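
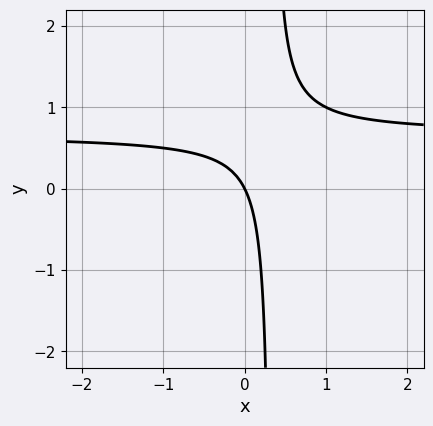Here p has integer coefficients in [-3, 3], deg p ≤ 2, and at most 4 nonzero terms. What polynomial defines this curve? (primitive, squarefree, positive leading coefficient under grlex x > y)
(a) deg p = 2. No degree-1 curve has this shape.
(b) From the visible intercepts: one y-axis crossing is at y = 0; it crosses the x-axis at the gridline x = 0.
(c) The integer polynomial consistent with all of this is the stated p.

3*x*y - 2*x - y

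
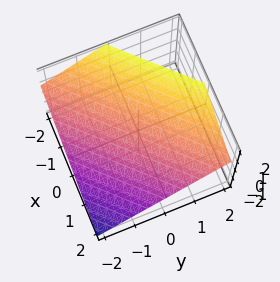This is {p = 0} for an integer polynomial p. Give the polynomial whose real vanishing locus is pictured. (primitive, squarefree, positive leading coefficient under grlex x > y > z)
2*x - 2*y + 3*z - 2

Degree: every cross-section is a straight line — this is a plane, so deg p = 1.
Observable constraints: it meets the x-axis at x = 1 (among the integer gridlines); one y-axis crossing is at y = -1.
Assembling these constraints gives the stated polynomial.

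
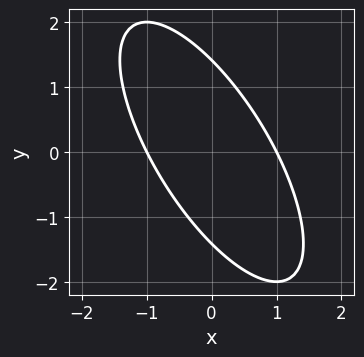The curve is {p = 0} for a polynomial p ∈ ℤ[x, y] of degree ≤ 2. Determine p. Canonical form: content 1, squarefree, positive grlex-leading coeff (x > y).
1. deg p = 2. A generic line meets the curve in up to 2 points.
2. Observable constraints: among the integer gridlines, it crosses the x-axis at x ∈ {-1, 1}.
3. The integer polynomial consistent with all of this is the stated p.

2*x^2 + 2*x*y + y^2 - 2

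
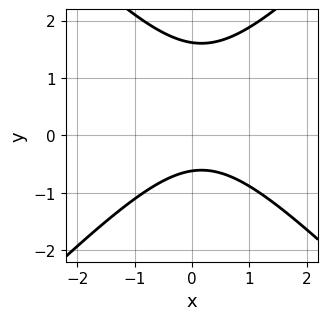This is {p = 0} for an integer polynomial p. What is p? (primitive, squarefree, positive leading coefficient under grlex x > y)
The degree is 2 — no degree-1 curve has this shape.
From the visible intercepts: it misses every integer gridline on the x-axis.
The integer polynomial consistent with all of this is the stated p.

3*x^2 - 3*y^2 - x + 3*y + 3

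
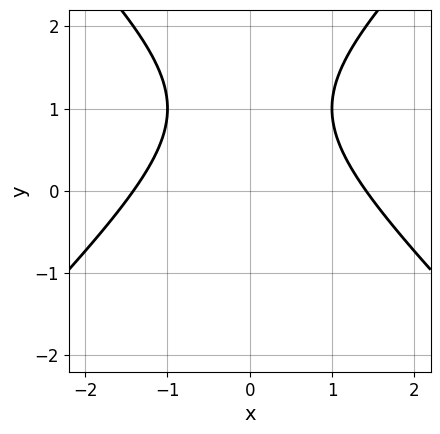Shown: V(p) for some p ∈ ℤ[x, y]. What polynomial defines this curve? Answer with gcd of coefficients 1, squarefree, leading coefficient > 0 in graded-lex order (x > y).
x^2 - y^2 + 2*y - 2

First, degree: no degree-1 curve has this shape, so deg p = 2.
Then, symmetries: mirror symmetry x ↦ −x ⇒ only even powers of x.
Next, checking where it meets the axes: the curve avoids every integer y-axis point in the box.
Finally, these observations pin down the coefficients.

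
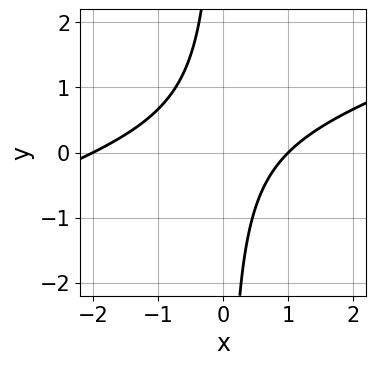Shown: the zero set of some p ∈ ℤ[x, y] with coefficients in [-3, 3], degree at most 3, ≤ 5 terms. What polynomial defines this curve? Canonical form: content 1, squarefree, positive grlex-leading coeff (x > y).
1. Degree: the shape is more complex than any degree-1 curve, so deg p = 2.
2. Observable constraints: it misses every integer gridline on the y-axis; the x-axis gridline crossings are at x ∈ {-2, 1}.
3. These observations pin down the coefficients.

x^2 - 3*x*y + x - 2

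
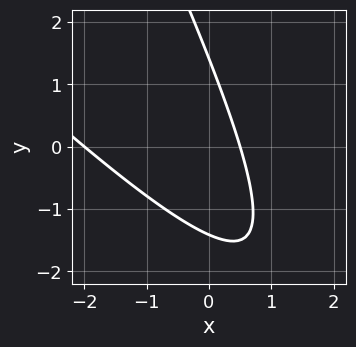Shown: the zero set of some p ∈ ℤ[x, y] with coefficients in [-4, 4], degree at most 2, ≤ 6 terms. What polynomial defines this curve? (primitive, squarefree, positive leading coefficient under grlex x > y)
1. deg p = 2. No degree-1 curve has this shape.
2. From the visible intercepts: it crosses the x-axis at the gridline x = -2.
3. Fitting integer coefficients to these (and the overall shape) gives p.

2*x^2 + 3*x*y + y^2 + 3*x - 2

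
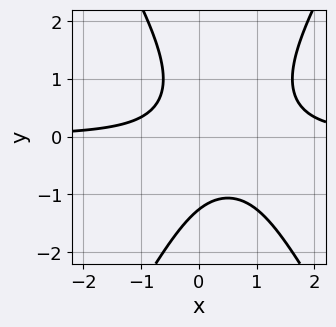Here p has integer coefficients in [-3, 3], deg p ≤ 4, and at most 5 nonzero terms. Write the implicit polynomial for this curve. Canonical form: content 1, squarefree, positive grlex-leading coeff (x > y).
deg p = 3. The shape is more complex than any degree-2 curve.
From the visible intercepts: no x-intercept at any integer in the box.
Putting this together gives p.

3*x^2*y - y^3 - 3*x*y - 2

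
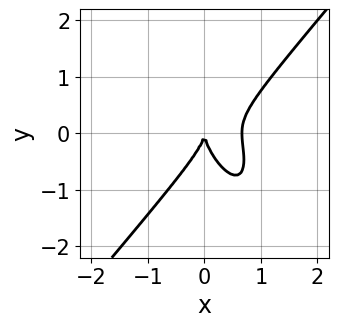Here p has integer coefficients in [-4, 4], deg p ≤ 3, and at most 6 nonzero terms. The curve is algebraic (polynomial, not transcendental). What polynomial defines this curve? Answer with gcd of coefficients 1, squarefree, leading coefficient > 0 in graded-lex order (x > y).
3*x^3 - x*y^2 - y^3 - 2*x^2

Degree: the shape is more complex than any degree-2 curve, so deg p = 3.
Reading off the gridlines: it crosses the y-axis at the gridline y = 0; one x-axis crossing is at x = 0.
Together with the visible shape, these determine p as stated.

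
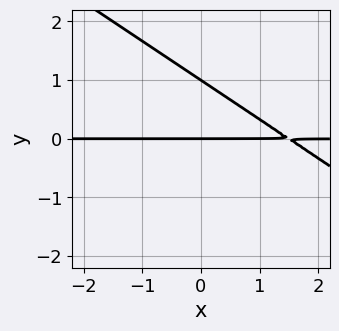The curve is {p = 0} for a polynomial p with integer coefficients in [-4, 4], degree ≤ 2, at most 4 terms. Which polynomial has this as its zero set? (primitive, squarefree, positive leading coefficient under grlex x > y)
2*x*y + 3*y^2 - 3*y

(a) Degree: a generic line meets the curve in up to 2 points, so deg p = 2.
(b) Observable constraints: among the integer gridlines, it crosses the y-axis at y ∈ {0, 1}; every point of the x-axis in the box is on the curve.
(c) These observations pin down the coefficients.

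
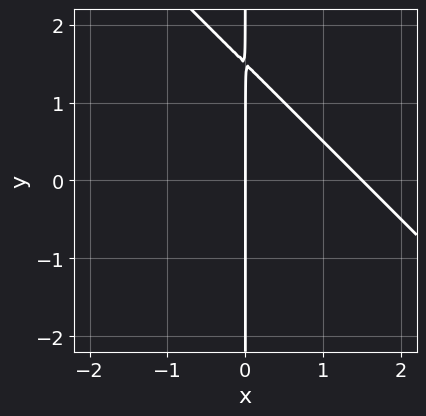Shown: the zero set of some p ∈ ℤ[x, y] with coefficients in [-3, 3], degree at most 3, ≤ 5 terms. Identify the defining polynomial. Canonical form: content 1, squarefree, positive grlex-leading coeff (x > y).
First, the degree is 2 — the shape is more complex than any degree-1 curve.
Next, against the integer gridlines: every point of the y-axis in the box is on the curve; it crosses the x-axis at the gridline x = 0.
Finally, solving for integer coefficients yields p as stated.

2*x^2 + 2*x*y - 3*x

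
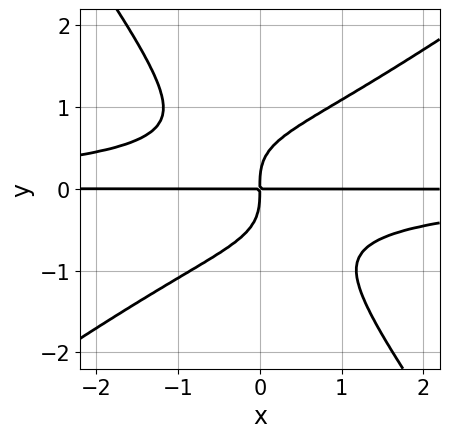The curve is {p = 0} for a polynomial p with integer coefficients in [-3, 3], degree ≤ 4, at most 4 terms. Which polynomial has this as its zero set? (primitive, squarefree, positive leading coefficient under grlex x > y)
3*x^2*y^2 - 2*x*y^3 - 3*y^4 + 3*x*y

The degree is 4 — the shape is more complex than any degree-3 curve.
Observable constraints: the visible x-axis segment lies entirely on the curve.
Fitting integer coefficients to these (and the overall shape) gives p.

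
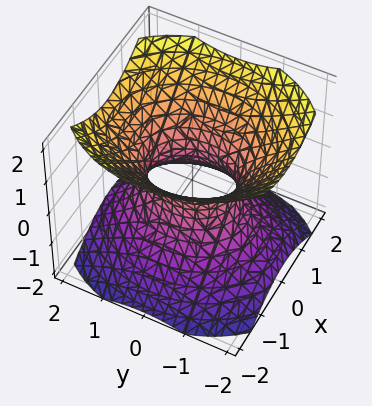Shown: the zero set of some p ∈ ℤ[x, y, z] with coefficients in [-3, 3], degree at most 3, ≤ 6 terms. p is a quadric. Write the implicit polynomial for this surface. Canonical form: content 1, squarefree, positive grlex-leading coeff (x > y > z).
3*x^2 + 2*y^2 - 3*z^2 - 2

1. Degree: one connected sheet with a waist; a quadric, so deg p = 2.
2. Symmetries: it's symmetric under y → −y, forcing even powers of y; mirror symmetry z ↦ −z ⇒ only even powers of z; it's symmetric under x → −x, forcing even powers of x.
3. Against the integer gridlines: no z-intercept at any integer in the box; the y-axis gridline crossings are at y ∈ {-1, 1}.
4. Putting this together gives p.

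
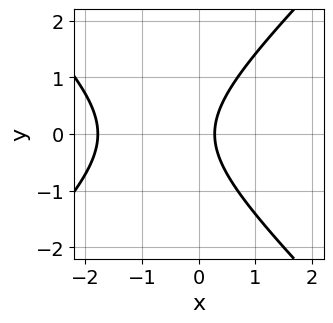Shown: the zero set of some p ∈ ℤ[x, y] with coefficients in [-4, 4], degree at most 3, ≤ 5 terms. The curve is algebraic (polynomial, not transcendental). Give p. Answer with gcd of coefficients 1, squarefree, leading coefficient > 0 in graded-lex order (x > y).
2*x^2 - 2*y^2 + 3*x - 1

deg p = 2.
Symmetries: mirror symmetry y ↦ −y ⇒ only even powers of y.
Observable constraints: the curve avoids every integer y-axis point in the box.
Fitting integer coefficients to these (and the overall shape) gives p.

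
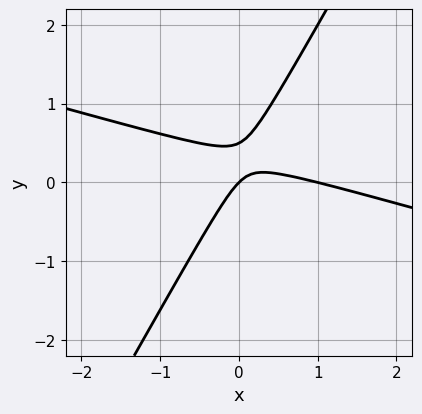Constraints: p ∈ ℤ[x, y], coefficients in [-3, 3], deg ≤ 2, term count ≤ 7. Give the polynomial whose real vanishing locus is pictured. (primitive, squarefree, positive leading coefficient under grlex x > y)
(a) Degree: no degree-1 curve has this shape, so deg p = 2.
(b) Observable constraints: the x-axis gridline crossings are at x ∈ {0, 1}; it meets the y-axis at y = 0 (among the integer gridlines).
(c) Together with the visible shape, these determine p as stated.

x^2 + 3*x*y - 2*y^2 - x + y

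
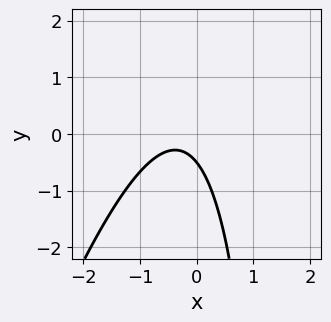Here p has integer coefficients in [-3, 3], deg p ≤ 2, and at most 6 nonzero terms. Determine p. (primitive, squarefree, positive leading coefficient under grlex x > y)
1. Degree: no degree-1 curve has this shape, so deg p = 2.
2. Reading off the gridlines: it misses every integer gridline on the x-axis.
3. Solving for integer coefficients yields p as stated.

3*x^2 - x*y + 2*x + 2*y + 1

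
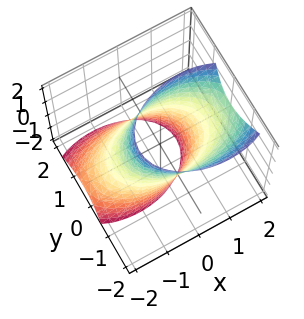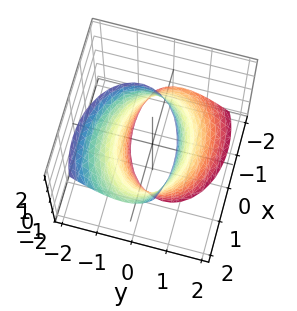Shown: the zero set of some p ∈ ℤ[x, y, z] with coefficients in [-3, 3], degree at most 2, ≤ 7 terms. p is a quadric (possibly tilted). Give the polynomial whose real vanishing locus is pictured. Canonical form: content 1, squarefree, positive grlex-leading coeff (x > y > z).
First, degree: a generic line meets the surface in up to 2 points, so deg p = 2.
Next, checking where it meets the axes: no z-intercept at any integer in the box; among the integer gridlines, it crosses the y-axis at y ∈ {-1, 1}.
Finally, assembling these constraints gives the stated polynomial.

x^2 - x*z + 2*y^2 + y*z - 2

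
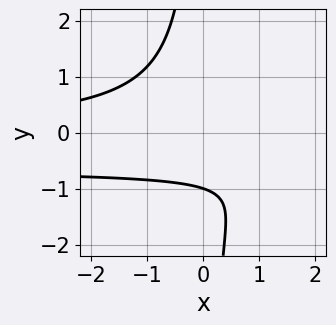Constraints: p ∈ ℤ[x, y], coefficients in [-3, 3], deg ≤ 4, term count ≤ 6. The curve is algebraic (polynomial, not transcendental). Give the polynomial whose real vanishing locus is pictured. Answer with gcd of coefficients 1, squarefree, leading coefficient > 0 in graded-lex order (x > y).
deg p = 3.
Reading off the gridlines: it misses every integer gridline on the x-axis; it crosses the y-axis at the gridline y = -1.
The integer polynomial consistent with all of this is the stated p.

3*x*y^2 + 2*x*y + 3*y + 3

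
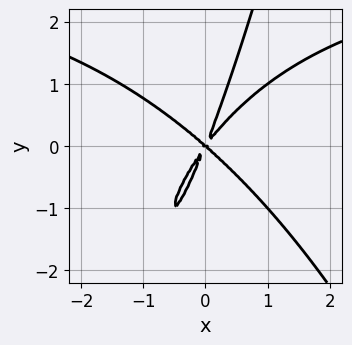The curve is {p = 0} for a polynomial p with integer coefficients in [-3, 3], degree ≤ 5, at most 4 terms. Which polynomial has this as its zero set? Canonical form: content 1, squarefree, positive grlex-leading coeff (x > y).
x^3*y - 3*x^3 + 3*x*y^2 - y^3

(a) Degree: no degree-3 curve has this shape, so deg p = 4.
(b) From the visible intercepts: it meets the y-axis at y = 0 (among the integer gridlines); it meets the x-axis at x = 0 (among the integer gridlines).
(c) These observations pin down the coefficients.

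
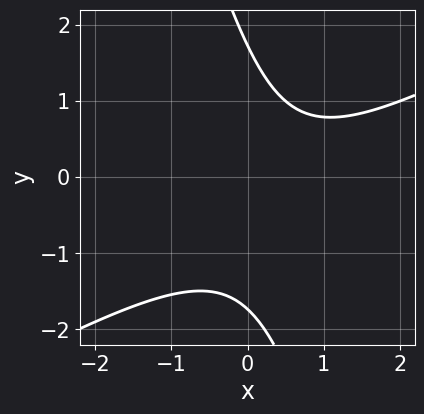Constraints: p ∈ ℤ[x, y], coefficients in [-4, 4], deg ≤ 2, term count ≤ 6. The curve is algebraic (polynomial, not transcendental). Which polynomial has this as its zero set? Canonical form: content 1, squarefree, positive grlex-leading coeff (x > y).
1. Degree: a generic line meets the curve in up to 2 points, so deg p = 2.
2. Reading off the gridlines: it misses every integer gridline on the x-axis.
3. Together with the visible shape, these determine p as stated.

2*x^2 - 3*x*y - y^2 - 2*x + 3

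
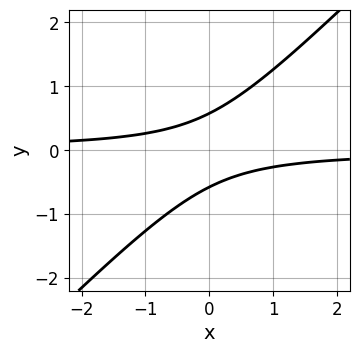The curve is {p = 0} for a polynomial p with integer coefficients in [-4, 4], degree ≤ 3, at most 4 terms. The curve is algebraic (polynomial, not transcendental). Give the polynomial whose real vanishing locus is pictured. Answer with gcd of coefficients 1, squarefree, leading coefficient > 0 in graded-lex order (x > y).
3*x*y - 3*y^2 + 1

deg p = 2. No degree-1 curve has this shape.
From the visible intercepts: it misses every integer gridline on the x-axis.
Solving for integer coefficients yields p as stated.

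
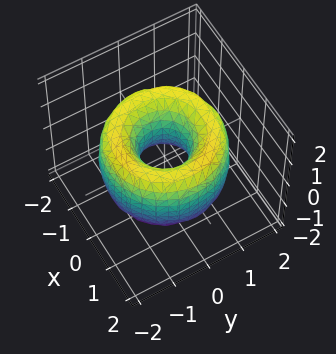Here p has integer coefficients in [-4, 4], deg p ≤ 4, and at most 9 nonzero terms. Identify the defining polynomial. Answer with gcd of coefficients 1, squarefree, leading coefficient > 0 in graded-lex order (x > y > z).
x^4 + 2*x^2*y^2 + y^4 - 3*x^2 - 3*y^2 + z^2 + 1

The degree is 4 — no degree-3 surface has this shape.
Symmetries: the z-axis is an axis of rotation, so x and y enter only as x² + y².
Against the integer gridlines: it misses every integer gridline on the z-axis; a circular section at z = 1 has radius exactly 1.
Putting this together gives p.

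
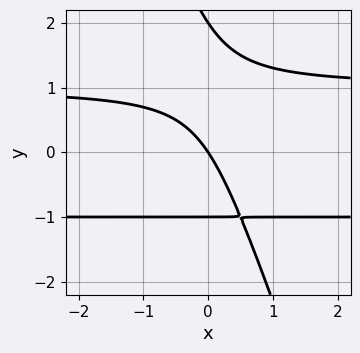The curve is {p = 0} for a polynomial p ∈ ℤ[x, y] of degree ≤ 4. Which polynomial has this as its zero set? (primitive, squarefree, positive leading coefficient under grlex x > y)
First, degree: the shape is more complex than any degree-2 curve, so deg p = 3.
Next, observable constraints: it crosses the x-axis at the gridline x = 0; among the integer gridlines, it crosses the y-axis at y ∈ {-1, 0, 2}.
Finally, these observations pin down the coefficients.

3*x*y^2 + y^3 - y^2 - 3*x - 2*y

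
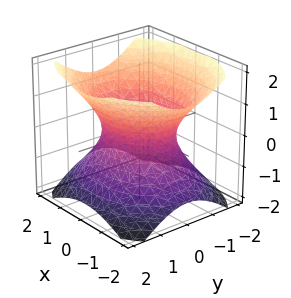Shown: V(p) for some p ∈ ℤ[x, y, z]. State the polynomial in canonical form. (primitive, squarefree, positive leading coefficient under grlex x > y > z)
(a) Degree: one connected sheet with a waist; a quadric, so deg p = 2.
(b) Symmetries: mirror symmetry y ↦ −y ⇒ only even powers of y; the z ↦ −z reflection is a symmetry, so z appears only in even powers; mirror symmetry x ↦ −x ⇒ only even powers of x.
(c) From the axis intercepts and sections: it misses every integer gridline on the z-axis; among the integer gridlines, it crosses the y-axis at y ∈ {-1, 1}.
(d) Assembling these constraints gives the stated polynomial.

2*x^2 + 3*y^2 - 3*z^2 - 3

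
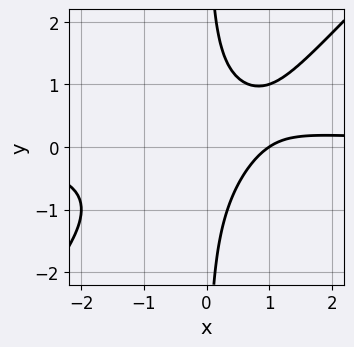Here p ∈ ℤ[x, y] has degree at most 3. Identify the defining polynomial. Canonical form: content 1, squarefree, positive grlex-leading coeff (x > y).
The degree is 3 — the shape is more complex than any degree-2 curve.
Observable constraints: it misses every integer gridline on the y-axis; it meets the x-axis at x = 1 (among the integer gridlines).
Fitting integer coefficients to these (and the overall shape) gives p.

3*x^2*y - 3*x*y^2 - 2*x + 2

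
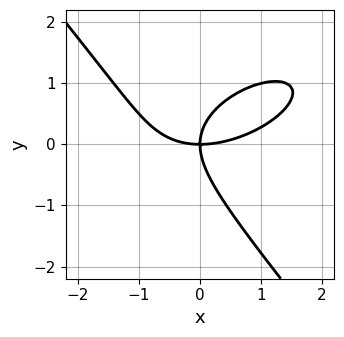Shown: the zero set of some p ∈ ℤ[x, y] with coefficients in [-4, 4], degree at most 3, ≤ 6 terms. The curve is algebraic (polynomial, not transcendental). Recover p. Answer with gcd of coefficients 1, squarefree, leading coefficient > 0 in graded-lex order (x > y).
x^3 - x^2*y + x*y^2 + 2*y^3 - 3*x*y

The degree is 3 — the shape is more complex than any degree-2 curve.
Observable constraints: it meets the y-axis at y = 0 (among the integer gridlines); one x-axis crossing is at x = 0.
Solving for integer coefficients yields p as stated.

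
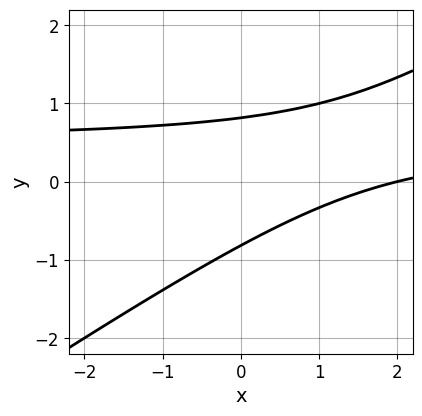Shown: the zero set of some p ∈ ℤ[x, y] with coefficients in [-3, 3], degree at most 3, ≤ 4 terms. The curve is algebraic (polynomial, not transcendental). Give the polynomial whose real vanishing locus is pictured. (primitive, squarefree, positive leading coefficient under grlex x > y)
First, deg p = 2. A generic line meets the curve in up to 2 points.
Next, against the integer gridlines: it crosses the x-axis at the gridline x = 2.
Finally, the integer polynomial consistent with all of this is the stated p.

2*x*y - 3*y^2 - x + 2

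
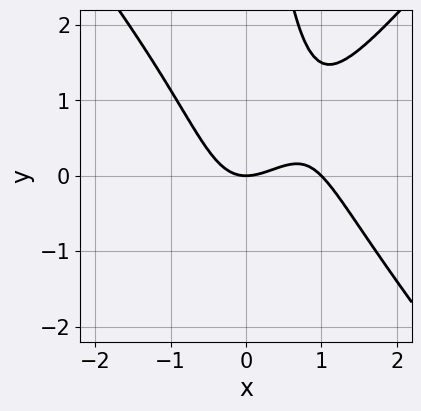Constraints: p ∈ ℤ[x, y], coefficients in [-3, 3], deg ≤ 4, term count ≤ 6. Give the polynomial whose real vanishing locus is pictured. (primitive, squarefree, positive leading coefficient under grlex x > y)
1. deg p = 3.
2. From the visible intercepts: the x-axis gridline crossings are at x ∈ {0, 1}; it meets the y-axis at y = 0 (among the integer gridlines).
3. Matching integer coefficients to the picture gives p.

3*x^3 - 2*x*y^2 - 3*x^2 + 3*y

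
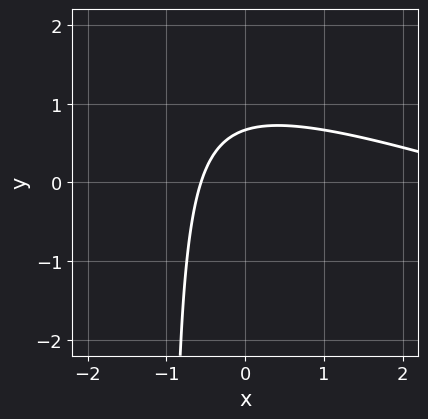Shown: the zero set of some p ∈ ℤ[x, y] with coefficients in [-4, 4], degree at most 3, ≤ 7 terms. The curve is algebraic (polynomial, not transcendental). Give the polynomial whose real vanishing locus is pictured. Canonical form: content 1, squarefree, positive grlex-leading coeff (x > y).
x^2 + 3*x*y - 3*x + 3*y - 2

(a) deg p = 2. A generic line meets the curve in up to 2 points.
(b) Matching integer coefficients to the picture gives p.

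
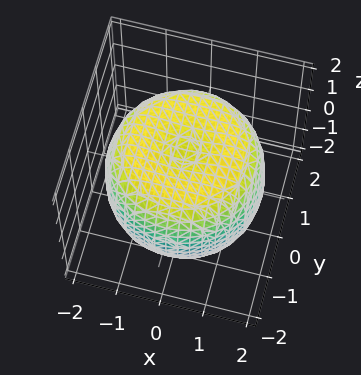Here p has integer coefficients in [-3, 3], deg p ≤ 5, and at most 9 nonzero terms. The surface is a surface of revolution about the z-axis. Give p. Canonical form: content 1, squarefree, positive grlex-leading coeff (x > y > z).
x^4 + 2*x^2*y^2 + y^4 - 2*x^2 - 2*y^2 + 2*z^2 - 3

First, deg p = 4. A generic line meets the surface in up to 4 points.
Next, symmetries: rotational symmetry about the z-axis ⇒ p depends on x, y only through x² + y².
Next, against the integer gridlines: a circular section at z = -1 has radius between 1 and 2.
Finally, fitting integer coefficients to these (and the overall shape) gives p.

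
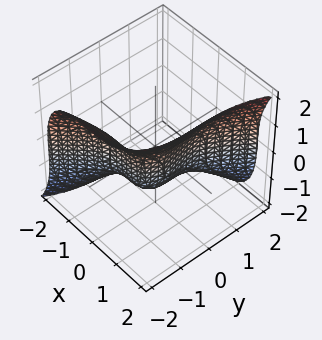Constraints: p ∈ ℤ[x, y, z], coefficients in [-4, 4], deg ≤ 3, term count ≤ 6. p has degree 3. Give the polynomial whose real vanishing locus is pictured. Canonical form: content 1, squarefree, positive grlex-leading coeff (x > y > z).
2*x^3 - y^3 - z^3 - 1

(a) The degree is 3 — the shape is more complex than any degree-2 surface.
(b) From the visible intercepts: it meets the y-axis at y = -1 (among the integer gridlines); one z-axis crossing is at z = -1.
(c) Putting this together gives p.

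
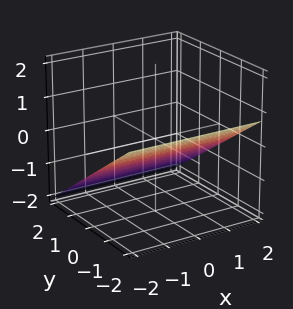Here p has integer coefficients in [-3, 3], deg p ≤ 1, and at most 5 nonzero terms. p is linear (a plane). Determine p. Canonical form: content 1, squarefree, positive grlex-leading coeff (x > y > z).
2*y + 3*z + 2

deg p = 1. Every cross-section is a straight line — this is a plane.
Reading off the gridlines: it misses every integer gridline on the x-axis; one y-axis crossing is at y = -1.
Putting this together gives p.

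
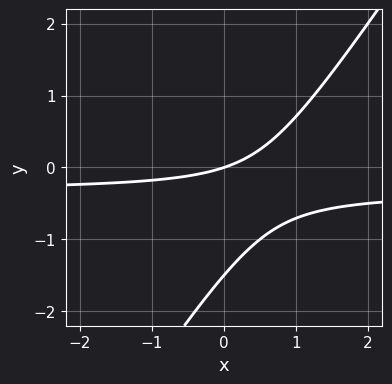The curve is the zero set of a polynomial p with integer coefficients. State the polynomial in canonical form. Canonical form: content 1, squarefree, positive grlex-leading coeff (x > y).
First, degree: the shape is more complex than any degree-1 curve, so deg p = 2.
Then, observable constraints: one x-axis crossing is at x = 0; it meets the y-axis at y = 0 (among the integer gridlines).
Finally, assembling these constraints gives the stated polynomial.

3*x*y - 2*y^2 + x - 3*y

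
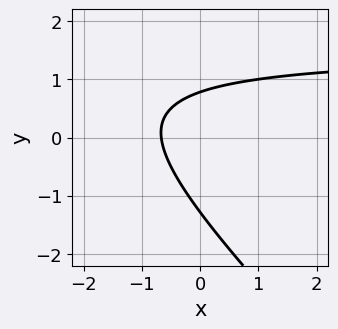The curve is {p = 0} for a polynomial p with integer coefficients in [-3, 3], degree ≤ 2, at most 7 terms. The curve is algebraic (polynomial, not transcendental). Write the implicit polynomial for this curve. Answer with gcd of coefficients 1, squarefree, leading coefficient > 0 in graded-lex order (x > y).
1. deg p = 2. No degree-1 curve has this shape.
2. Matching integer coefficients to the picture gives p.

2*x*y + 2*y^2 - 3*x + y - 2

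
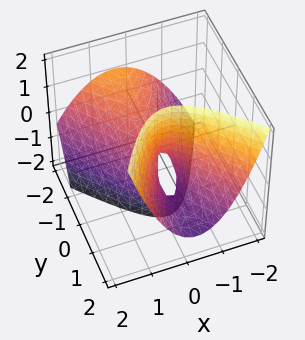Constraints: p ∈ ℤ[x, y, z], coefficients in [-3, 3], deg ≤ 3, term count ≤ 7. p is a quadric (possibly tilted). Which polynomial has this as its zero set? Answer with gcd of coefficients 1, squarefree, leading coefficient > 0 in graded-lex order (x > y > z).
3*x^2 + x*y - y^2 - 2*y*z + z

(a) Degree: no degree-1 surface has this shape, so deg p = 2.
(b) Reading off the gridlines: it meets the z-axis at z = 0 (among the integer gridlines); it crosses the x-axis at the gridline x = 0; one y-axis crossing is at y = 0.
(c) Putting this together gives p.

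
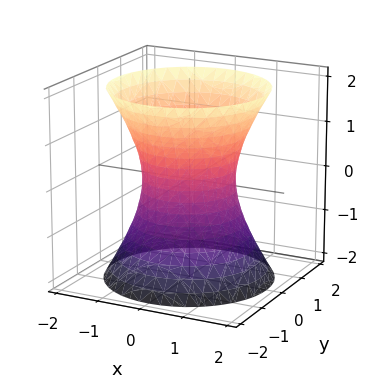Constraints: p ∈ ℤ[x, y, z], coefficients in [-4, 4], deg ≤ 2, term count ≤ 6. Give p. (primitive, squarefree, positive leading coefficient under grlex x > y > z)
2*x^2 + 2*y^2 - z^2 - 2

deg p = 2. One connected sheet with a waist; a quadric.
Symmetry: the z-axis is an axis of rotation, so x and y enter only as x² + y²; mirror symmetry z ↦ −z ⇒ only even powers of z.
Checking where it meets the axes: the y-axis gridline crossings are at y ∈ {-1, 1}; among the integer gridlines, it crosses the x-axis at x ∈ {-1, 1}; a circular section at z = 0 has radius exactly 1.
Fitting integer coefficients to these (and the overall shape) gives p.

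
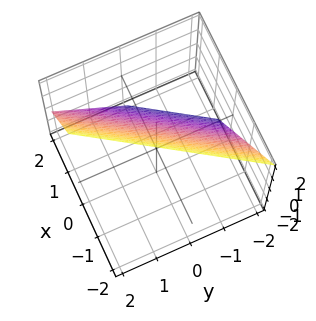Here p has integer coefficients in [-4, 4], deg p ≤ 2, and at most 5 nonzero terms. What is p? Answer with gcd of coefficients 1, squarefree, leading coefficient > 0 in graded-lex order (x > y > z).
3*x - 2*y + 2*z - 2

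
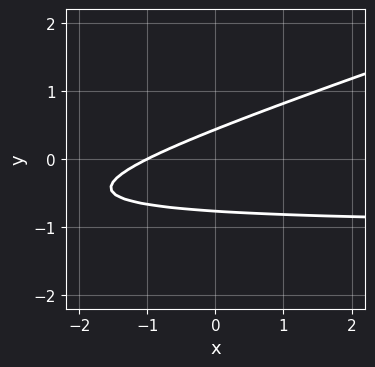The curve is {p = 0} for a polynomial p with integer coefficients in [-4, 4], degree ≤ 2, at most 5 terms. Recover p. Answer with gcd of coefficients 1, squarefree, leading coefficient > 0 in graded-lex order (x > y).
1. The degree is 2 — a generic line meets the curve in up to 2 points.
2. From the visible intercepts: one x-axis crossing is at x = -1.
3. Assembling these constraints gives the stated polynomial.

x*y - 3*y^2 + x - y + 1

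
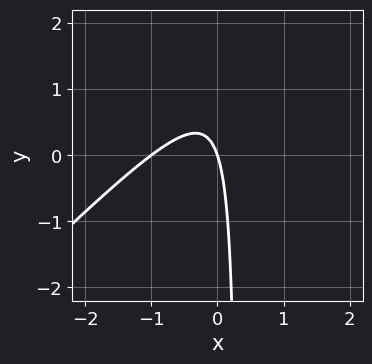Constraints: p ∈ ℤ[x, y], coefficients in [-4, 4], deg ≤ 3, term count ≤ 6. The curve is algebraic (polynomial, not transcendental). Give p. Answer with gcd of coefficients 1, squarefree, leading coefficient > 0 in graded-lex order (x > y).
3*x^2 - 3*x*y + 3*x + y

The degree is 2 — the shape is more complex than any degree-1 curve.
Against the integer gridlines: it crosses the y-axis at the gridline y = 0; the x-axis gridline crossings are at x ∈ {-1, 0}.
The integer polynomial consistent with all of this is the stated p.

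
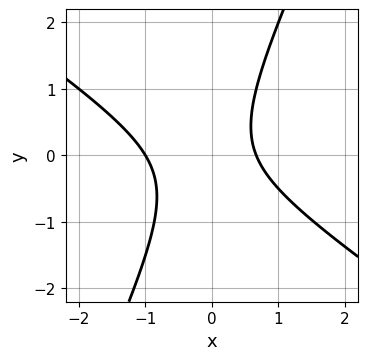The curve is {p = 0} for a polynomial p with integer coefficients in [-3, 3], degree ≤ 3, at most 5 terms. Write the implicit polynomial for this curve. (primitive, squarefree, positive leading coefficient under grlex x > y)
(a) deg p = 2. The shape is more complex than any degree-1 curve.
(b) Against the integer gridlines: one x-axis crossing is at x = -1; no y-intercept at any integer in the box.
(c) Together with the visible shape, these determine p as stated.

3*x^2 + 3*x*y - 2*y^2 + x - 2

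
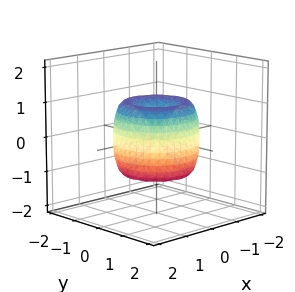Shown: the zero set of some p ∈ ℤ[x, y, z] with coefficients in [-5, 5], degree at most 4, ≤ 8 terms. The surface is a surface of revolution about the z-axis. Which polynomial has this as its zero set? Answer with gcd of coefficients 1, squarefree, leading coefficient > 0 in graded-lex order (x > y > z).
2*x^4 + 4*x^2*y^2 + 2*y^4 - 3*x^2 - 3*y^2 + z^2

1. Degree: the shape is more complex than any degree-3 surface, so deg p = 4.
2. Symmetries: rotational symmetry about the z-axis ⇒ p depends on x, y only through x² + y².
3. Observable constraints: it meets the z-axis at z = 0 (among the integer gridlines); it crosses the x-axis at the gridline x = 0; it crosses the y-axis at the gridline y = 0.
4. Matching integer coefficients to the picture gives p.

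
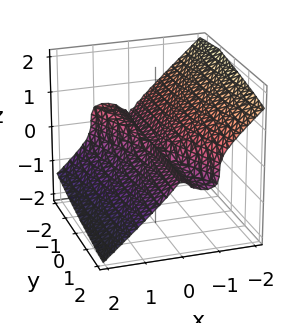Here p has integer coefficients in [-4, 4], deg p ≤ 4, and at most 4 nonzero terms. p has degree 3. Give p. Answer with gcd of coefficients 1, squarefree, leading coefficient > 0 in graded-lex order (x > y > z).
2*x^3 + x^2*y + 3*z^3

1. The degree is 3 — no degree-2 surface has this shape.
2. Reading off the gridlines: it meets the z-axis at z = 0 (among the integer gridlines); the visible y-axis segment lies entirely on the surface.
3. These observations pin down the coefficients.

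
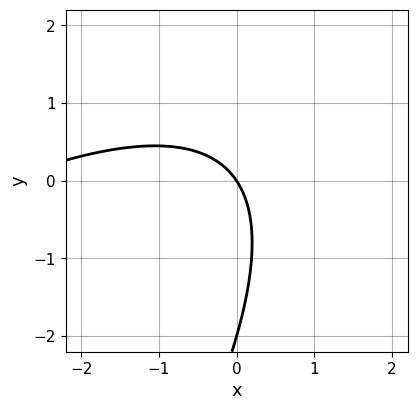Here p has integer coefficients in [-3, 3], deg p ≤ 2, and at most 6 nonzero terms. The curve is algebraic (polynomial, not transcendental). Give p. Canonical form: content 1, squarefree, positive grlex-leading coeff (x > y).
First, degree: no degree-1 curve has this shape, so deg p = 2.
Next, checking where it meets the axes: the y-axis gridline crossings are at y ∈ {-2, 0}; one x-axis crossing is at x = 0.
Finally, assembling these constraints gives the stated polynomial.

x^2 - 2*x*y + y^2 + 3*x + 2*y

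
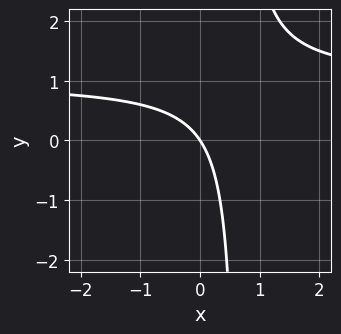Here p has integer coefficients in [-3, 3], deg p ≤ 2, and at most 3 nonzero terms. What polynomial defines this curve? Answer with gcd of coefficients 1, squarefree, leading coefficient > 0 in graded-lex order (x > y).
3*x*y - 3*x - 2*y

deg p = 2.
Checking where it meets the axes: it crosses the x-axis at the gridline x = 0; one y-axis crossing is at y = 0.
The integer polynomial consistent with all of this is the stated p.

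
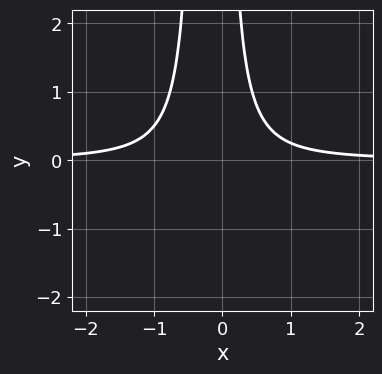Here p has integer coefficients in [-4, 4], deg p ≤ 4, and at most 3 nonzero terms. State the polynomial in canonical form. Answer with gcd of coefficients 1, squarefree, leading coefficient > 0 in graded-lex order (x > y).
3*x^2*y + x*y - 1

First, deg p = 3.
Next, observable constraints: the curve avoids every integer y-axis point in the box; it misses every integer gridline on the x-axis.
Finally, the integer polynomial consistent with all of this is the stated p.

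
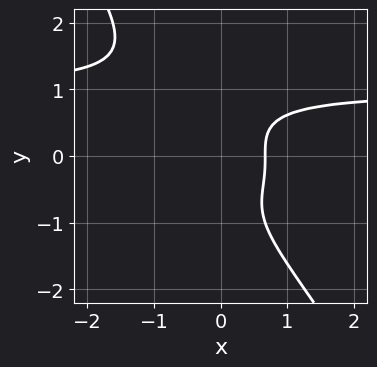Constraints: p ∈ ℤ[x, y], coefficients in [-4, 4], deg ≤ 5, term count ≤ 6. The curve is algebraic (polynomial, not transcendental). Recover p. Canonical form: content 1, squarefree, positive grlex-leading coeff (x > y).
3*x*y^3 + 2*y^4 - 3*x + 2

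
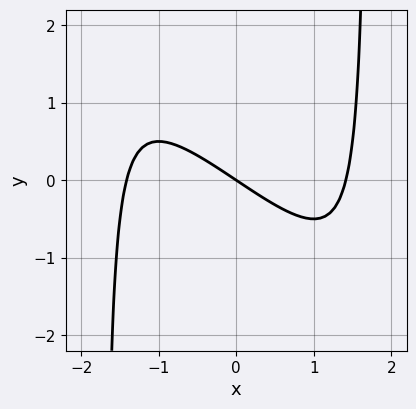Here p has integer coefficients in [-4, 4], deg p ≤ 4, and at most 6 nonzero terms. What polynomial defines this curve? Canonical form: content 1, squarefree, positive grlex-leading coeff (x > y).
x^3 + x^2*y - 2*x - 3*y

Degree: no degree-2 curve has this shape, so deg p = 3.
Observable constraints: it crosses the y-axis at the gridline y = 0; one x-axis crossing is at x = 0.
Solving for integer coefficients yields p as stated.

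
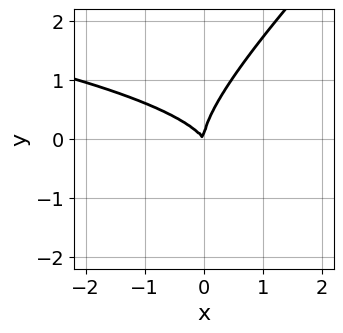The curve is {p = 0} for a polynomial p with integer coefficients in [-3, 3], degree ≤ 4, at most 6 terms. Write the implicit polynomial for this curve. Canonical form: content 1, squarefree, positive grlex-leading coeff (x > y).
3*x*y^2 - 3*y^3 + 3*x^2 + 2*x*y

(a) The degree is 3 — the shape is more complex than any degree-2 curve.
(b) Observable constraints: it crosses the y-axis at the gridline y = 0; one x-axis crossing is at x = 0.
(c) The integer polynomial consistent with all of this is the stated p.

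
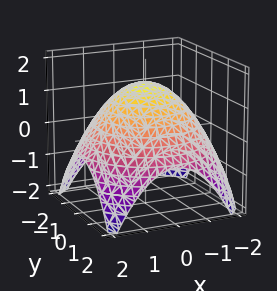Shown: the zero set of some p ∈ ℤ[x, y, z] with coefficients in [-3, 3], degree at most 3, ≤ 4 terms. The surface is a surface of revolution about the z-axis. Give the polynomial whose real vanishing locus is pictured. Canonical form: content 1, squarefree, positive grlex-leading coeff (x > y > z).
x^2 + y^2 + 2*z - 3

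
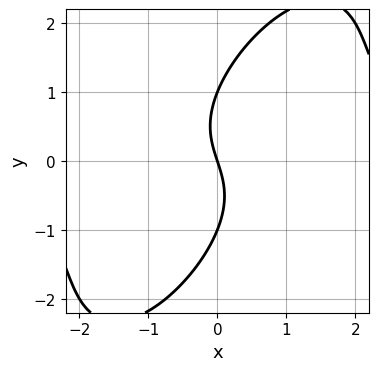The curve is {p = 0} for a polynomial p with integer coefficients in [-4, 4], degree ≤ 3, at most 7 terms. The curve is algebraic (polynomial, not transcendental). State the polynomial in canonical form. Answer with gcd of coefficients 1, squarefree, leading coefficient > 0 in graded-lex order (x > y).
deg p = 3. The shape is more complex than any degree-2 curve.
Checking where it meets the axes: it crosses the x-axis at the gridline x = 0; the y-axis gridline crossings are at y ∈ {-1, 0, 1}.
Matching integer coefficients to the picture gives p.

2*x^2*y - 2*x*y^2 + y^3 - 3*x - y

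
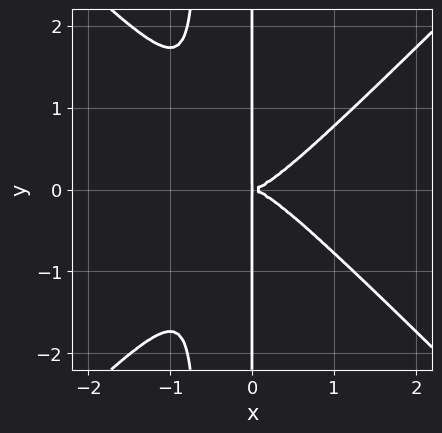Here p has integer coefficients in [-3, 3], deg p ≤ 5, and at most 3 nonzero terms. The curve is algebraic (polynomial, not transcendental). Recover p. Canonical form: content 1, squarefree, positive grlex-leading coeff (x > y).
3*x^4 - 3*x^2*y^2 - 2*x*y^2

(a) Degree: no degree-3 curve has this shape, so deg p = 4.
(b) Symmetries: it's symmetric under y → −y, forcing even powers of y.
(c) Observable constraints: the visible y-axis segment lies entirely on the curve.
(d) Solving for integer coefficients yields p as stated.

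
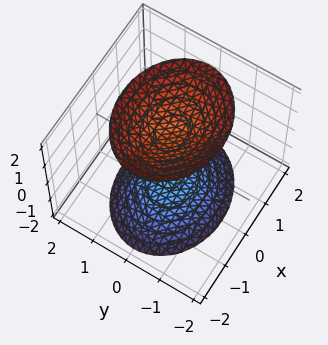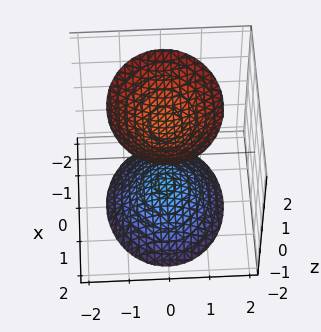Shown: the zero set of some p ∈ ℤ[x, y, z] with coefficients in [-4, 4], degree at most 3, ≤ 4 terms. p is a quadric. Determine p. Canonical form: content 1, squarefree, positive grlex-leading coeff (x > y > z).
I count 2 distinct pieces.
deg p = 2.
Symmetries: it's symmetric under x → −x, forcing even powers of x; the z ↦ −z reflection is a symmetry, so z appears only in even powers; it's symmetric under y → −y, forcing even powers of y.
Observable constraints: the surface avoids every integer x-axis point in the box; no y-intercept at any integer in the box.
These observations pin down the coefficients.

2*x^2 + 3*y^2 - 2*z^2 + 3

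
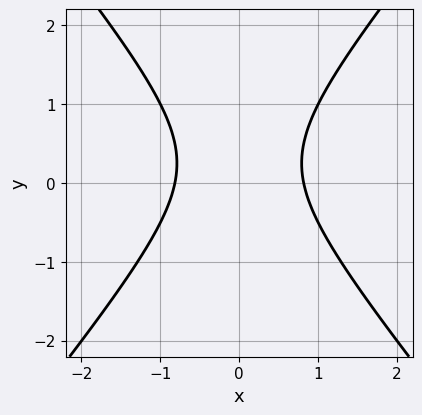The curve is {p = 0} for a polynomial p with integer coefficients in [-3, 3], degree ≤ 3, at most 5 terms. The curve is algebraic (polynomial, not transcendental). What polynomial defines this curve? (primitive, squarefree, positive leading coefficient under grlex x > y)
Degree: a generic line meets the curve in up to 2 points, so deg p = 2.
Symmetries: mirror symmetry x ↦ −x ⇒ only even powers of x.
Observable constraints: the curve avoids every integer y-axis point in the box.
Solving for integer coefficients yields p as stated.

3*x^2 - 2*y^2 + y - 2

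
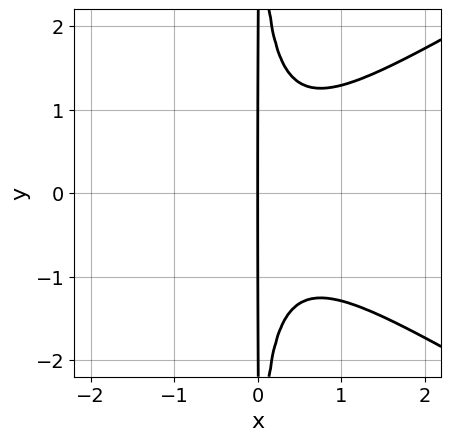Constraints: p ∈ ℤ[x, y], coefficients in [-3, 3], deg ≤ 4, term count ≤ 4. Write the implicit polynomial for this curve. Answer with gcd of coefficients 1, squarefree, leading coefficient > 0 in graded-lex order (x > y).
Degree: no degree-3 curve has this shape, so deg p = 4.
Symmetries: mirror symmetry y ↦ −y ⇒ only even powers of y.
From the visible intercepts: it meets the x-axis at x = 0 (among the integer gridlines); the visible y-axis segment lies entirely on the curve.
Together with the visible shape, these determine p as stated.

x^4 - 3*x^2*y^2 + 2*x^3 + 2*x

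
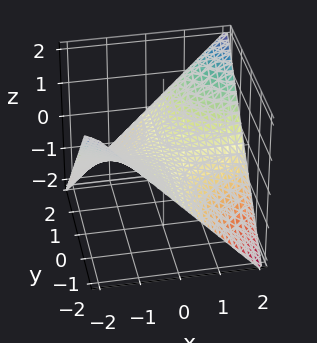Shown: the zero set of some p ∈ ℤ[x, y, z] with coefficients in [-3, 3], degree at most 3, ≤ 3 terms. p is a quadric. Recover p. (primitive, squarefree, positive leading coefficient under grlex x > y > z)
x*y - 2*z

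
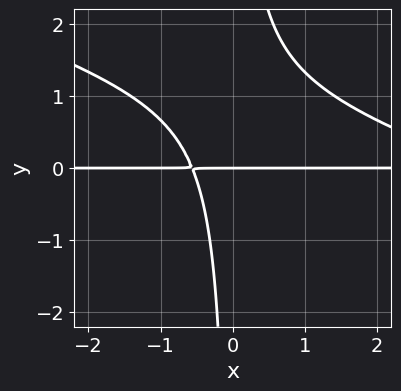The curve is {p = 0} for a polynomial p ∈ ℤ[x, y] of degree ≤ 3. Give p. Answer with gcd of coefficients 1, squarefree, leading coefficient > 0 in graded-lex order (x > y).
x^2*y + 3*x*y^2 - 3*x*y - 2*y

(a) The degree is 3 — a generic line meets the curve in up to 3 points.
(b) From the visible intercepts: it meets the y-axis at y = 0 (among the integer gridlines); the visible x-axis segment lies entirely on the curve.
(c) Matching integer coefficients to the picture gives p.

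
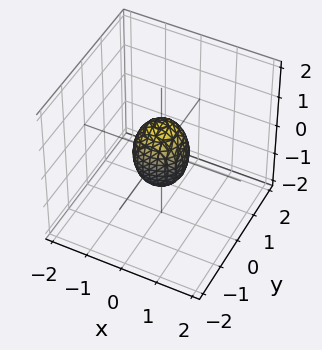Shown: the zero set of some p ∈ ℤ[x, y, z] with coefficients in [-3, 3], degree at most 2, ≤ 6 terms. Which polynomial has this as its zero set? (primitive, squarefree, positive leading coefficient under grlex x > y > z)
2*x^2 + 2*y^2 + z^2 - 1

1. Degree: the shape is more complex than any degree-1 surface, so deg p = 2.
2. By symmetry, every cross-section ⟂ z is a circle, so x, y appear only via x² + y².
3. Checking where it meets the axes: a circular section at z = 0 has radius between 0 and 1; the z-axis gridline crossings are at z ∈ {-1, 1}.
4. Together with the visible shape, these determine p as stated.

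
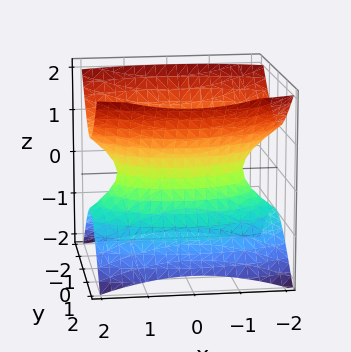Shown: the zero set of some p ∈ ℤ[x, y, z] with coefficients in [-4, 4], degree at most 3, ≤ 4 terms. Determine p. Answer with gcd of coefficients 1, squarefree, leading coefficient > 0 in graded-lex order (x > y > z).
(a) deg p = 2. One connected sheet with a waist; a quadric.
(b) Symmetries: it's symmetric under x → −x, forcing even powers of x; the y ↦ −y reflection is a symmetry, so y appears only in even powers; the z ↦ −z reflection is a symmetry, so z appears only in even powers.
(c) From the axis intercepts and sections: no z-intercept at any integer in the box.
(d) Fitting integer coefficients to these (and the overall shape) gives p.

x^2 + 3*y^2 - 3*z^2 - 2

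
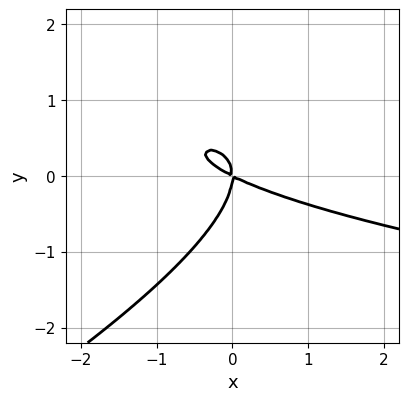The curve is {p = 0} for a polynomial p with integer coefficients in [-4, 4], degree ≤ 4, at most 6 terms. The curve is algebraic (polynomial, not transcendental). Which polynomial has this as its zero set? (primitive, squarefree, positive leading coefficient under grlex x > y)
(a) The degree is 3 — a generic line meets the curve in up to 3 points.
(b) Checking where it meets the axes: it meets the y-axis at y = 0 (among the integer gridlines); one x-axis crossing is at x = 0.
(c) These observations pin down the coefficients.

x*y^2 - 2*y^3 - x^2 - 2*x*y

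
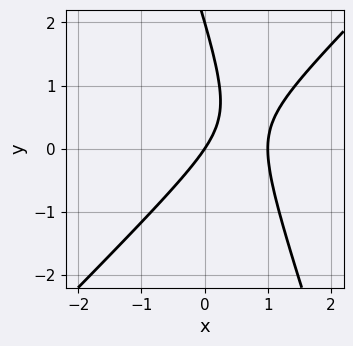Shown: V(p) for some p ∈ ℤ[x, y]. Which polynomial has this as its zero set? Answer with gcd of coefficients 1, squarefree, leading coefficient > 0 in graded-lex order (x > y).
3*x^2 - 2*x*y - y^2 - 3*x + 2*y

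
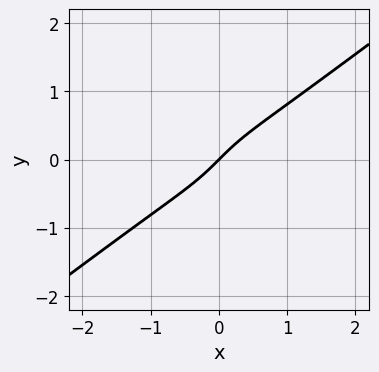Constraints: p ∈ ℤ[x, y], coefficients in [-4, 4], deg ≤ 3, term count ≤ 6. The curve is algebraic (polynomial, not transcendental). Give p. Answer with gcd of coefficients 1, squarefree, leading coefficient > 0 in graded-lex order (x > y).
x^3 - x*y^2 - y^3 + x - y

First, deg p = 3.
Then, against the integer gridlines: it crosses the y-axis at the gridline y = 0; it crosses the x-axis at the gridline x = 0.
Finally, together with the visible shape, these determine p as stated.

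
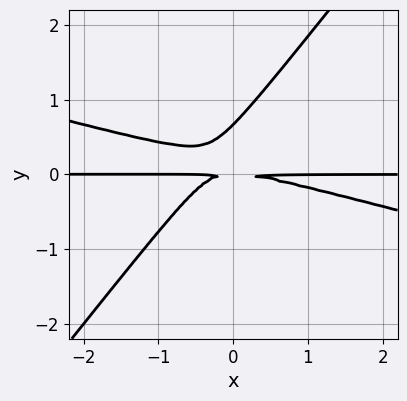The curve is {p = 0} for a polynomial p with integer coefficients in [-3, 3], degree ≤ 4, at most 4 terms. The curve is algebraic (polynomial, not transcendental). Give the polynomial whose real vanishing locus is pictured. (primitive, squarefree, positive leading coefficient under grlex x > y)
x^2*y + 3*x*y^2 - 3*y^3 + 2*y^2

First, the degree is 3 — no degree-2 curve has this shape.
Next, checking where it meets the axes: the visible x-axis segment lies entirely on the curve.
Finally, these observations pin down the coefficients.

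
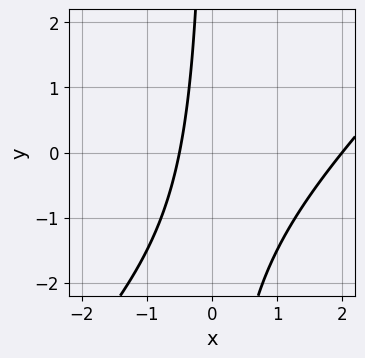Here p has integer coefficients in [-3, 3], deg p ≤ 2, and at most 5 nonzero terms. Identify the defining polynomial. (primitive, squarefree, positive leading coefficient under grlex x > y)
2*x^2 - 2*x*y - 3*x - 2

Degree: a generic line meets the curve in up to 2 points, so deg p = 2.
Checking where it meets the axes: it meets the x-axis at x = 2 (among the integer gridlines); no y-intercept at any integer in the box.
Putting this together gives p.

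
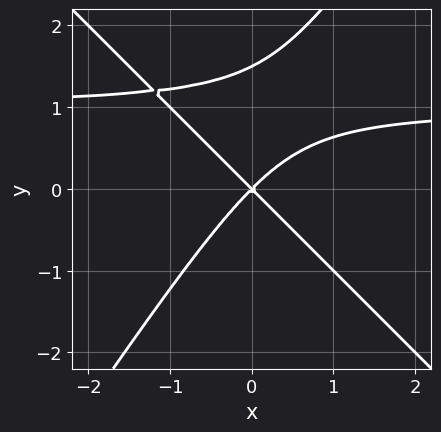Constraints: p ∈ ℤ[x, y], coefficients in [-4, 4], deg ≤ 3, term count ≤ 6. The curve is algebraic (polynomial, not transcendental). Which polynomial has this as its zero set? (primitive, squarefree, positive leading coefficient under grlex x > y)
(a) deg p = 3. The shape is more complex than any degree-2 curve.
(b) Checking where it meets the axes: one y-axis crossing is at y = 0; one x-axis crossing is at x = 0.
(c) The integer polynomial consistent with all of this is the stated p.

3*x^2*y + x*y^2 - 2*y^3 - 3*x^2 + 3*y^2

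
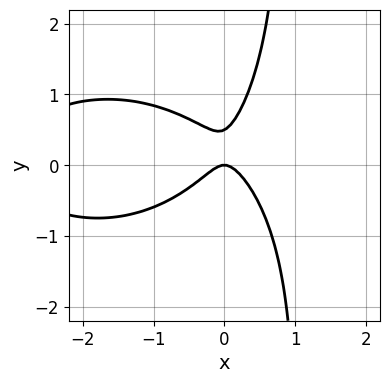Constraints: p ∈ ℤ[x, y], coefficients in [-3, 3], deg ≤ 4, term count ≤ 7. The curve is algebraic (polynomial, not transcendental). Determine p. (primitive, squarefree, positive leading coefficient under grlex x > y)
First, deg p = 3. A generic line meets the curve in up to 3 points.
Then, observable constraints: it crosses the y-axis at the gridline y = 0; it crosses the x-axis at the gridline x = 0.
Finally, solving for integer coefficients yields p as stated.

x^3 + 2*x*y^2 + 3*x^2 - 2*y^2 + y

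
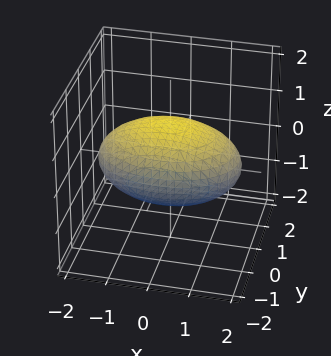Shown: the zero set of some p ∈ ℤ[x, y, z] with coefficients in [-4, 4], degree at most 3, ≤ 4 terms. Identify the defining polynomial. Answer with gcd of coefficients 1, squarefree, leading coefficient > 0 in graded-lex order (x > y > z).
x^2 + 2*y^2 + 3*z^2 - 3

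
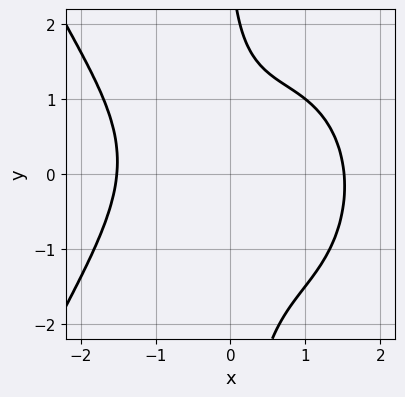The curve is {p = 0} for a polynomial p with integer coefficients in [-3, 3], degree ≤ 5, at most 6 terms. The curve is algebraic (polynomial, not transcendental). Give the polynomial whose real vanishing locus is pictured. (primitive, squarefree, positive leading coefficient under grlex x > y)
x^4 + 2*x*y^2 - x^2 + y - 3

1. Degree: the shape is more complex than any degree-3 curve, so deg p = 4.
2. From the axis intercepts and sections: the curve avoids every integer y-axis point in the box.
3. Putting this together gives p.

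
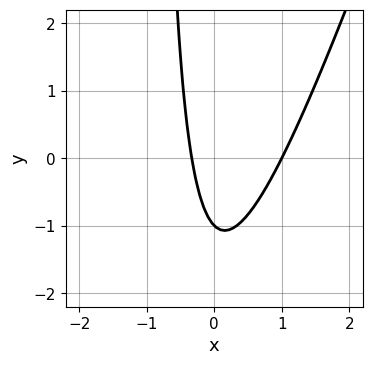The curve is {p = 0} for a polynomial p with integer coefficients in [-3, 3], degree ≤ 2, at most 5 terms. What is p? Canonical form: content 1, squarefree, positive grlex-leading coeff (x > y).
The degree is 2 — a generic line meets the curve in up to 2 points.
From the axis intercepts and sections: one x-axis crossing is at x = 1; one y-axis crossing is at y = -1.
Assembling these constraints gives the stated polynomial.

3*x^2 - x*y - 2*x - y - 1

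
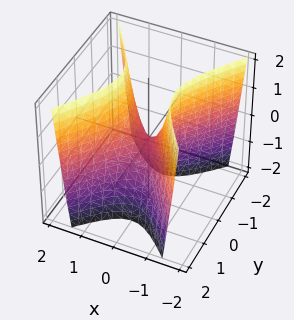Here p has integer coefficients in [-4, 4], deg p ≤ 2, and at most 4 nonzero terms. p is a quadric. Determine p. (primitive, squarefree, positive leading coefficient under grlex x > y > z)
3*x^2 - 2*y^2 - z

deg p = 2.
Symmetries: the y ↦ −y reflection is a symmetry, so y appears only in even powers; the x ↦ −x reflection is a symmetry, so x appears only in even powers.
Reading off the gridlines: it crosses the x-axis at the gridline x = 0; one z-axis crossing is at z = 0; it crosses the y-axis at the gridline y = 0.
Solving for integer coefficients yields p as stated.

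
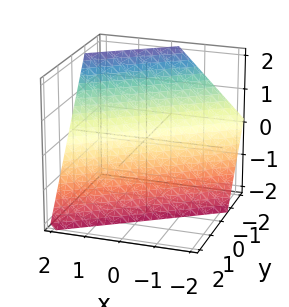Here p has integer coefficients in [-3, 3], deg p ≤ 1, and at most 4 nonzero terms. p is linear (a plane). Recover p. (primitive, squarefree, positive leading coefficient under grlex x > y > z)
(a) deg p = 1.
(b) Checking where it meets the axes: it meets the x-axis at x = 1 (among the integer gridlines); it meets the z-axis at z = -1 (among the integer gridlines).
(c) Fitting integer coefficients to these (and the overall shape) gives p.

2*x - 3*y - 2*z - 2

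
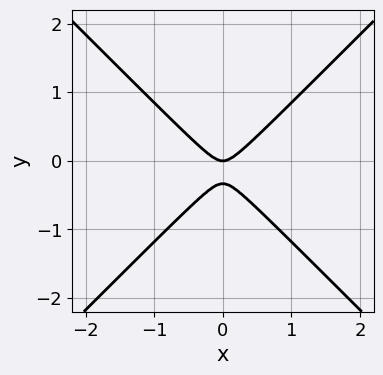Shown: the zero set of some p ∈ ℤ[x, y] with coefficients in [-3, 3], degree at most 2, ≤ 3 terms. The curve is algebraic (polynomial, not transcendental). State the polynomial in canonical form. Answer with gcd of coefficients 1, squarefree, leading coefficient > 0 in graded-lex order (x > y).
Degree: a generic line meets the curve in up to 2 points, so deg p = 2.
Symmetries: it's symmetric under x → −x, forcing even powers of x.
From the axis intercepts and sections: one x-axis crossing is at x = 0; it meets the y-axis at y = 0 (among the integer gridlines).
Solving for integer coefficients yields p as stated.

3*x^2 - 3*y^2 - y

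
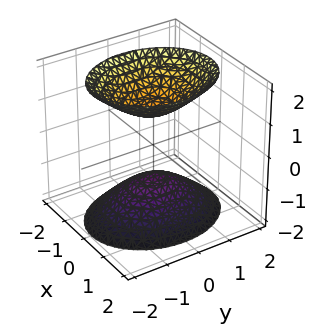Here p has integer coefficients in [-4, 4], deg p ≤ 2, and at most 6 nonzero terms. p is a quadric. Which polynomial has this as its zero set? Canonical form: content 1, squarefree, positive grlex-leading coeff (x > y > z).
(a) There are 2 components. Treating them together as one polynomial.
(b) Degree: two separate bowl-shaped sheets opening away from each other; a quadric, so deg p = 2.
(c) Symmetries: mirror symmetry z ↦ −z ⇒ only even powers of z; mirror symmetry x ↦ −x ⇒ only even powers of x; mirror symmetry y ↦ −y ⇒ only even powers of y.
(d) Against the integer gridlines: the surface avoids every integer y-axis point in the box; the surface avoids every integer x-axis point in the box; the z-axis gridline crossings are at z ∈ {-1, 1}.
(e) Together with the visible shape, these determine p as stated.

3*x^2 + 2*y^2 - 2*z^2 + 2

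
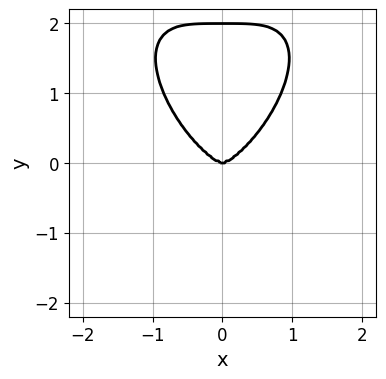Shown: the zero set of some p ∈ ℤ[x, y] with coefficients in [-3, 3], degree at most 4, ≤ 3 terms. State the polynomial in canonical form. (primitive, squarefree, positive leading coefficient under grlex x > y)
1. Degree: a generic line meets the curve in up to 4 points, so deg p = 4.
2. Symmetries: it's symmetric under x → −x, forcing even powers of x.
3. Against the integer gridlines: the y-axis gridline crossings are at y ∈ {0, 2}; it crosses the x-axis at the gridline x = 0.
4. These observations pin down the coefficients.

2*x^4 + y^4 - 2*y^3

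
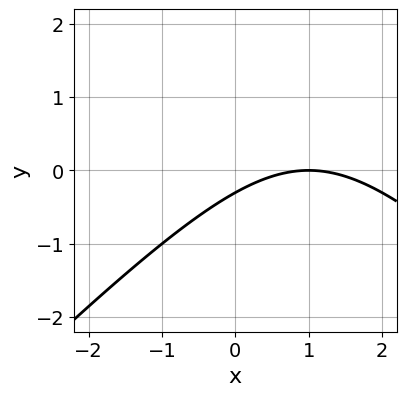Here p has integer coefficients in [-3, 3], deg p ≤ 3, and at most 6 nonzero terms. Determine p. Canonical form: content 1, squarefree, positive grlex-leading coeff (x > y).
First, deg p = 2.
Then, observable constraints: one x-axis crossing is at x = 1.
Finally, together with the visible shape, these determine p as stated.

x^2 - y^2 - 2*x + 3*y + 1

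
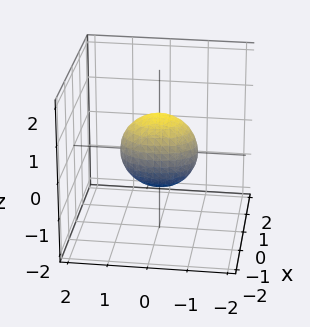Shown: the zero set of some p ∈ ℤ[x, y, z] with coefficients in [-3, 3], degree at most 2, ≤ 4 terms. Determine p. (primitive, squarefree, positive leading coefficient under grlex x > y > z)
2*x^2 + y^2 + z^2 - 1

First, the degree is 2 — bounded and convex; a quadric.
Then, symmetries: mirror symmetry y ↦ −y ⇒ only even powers of y; the x ↦ −x reflection is a symmetry, so x appears only in even powers; the z ↦ −z reflection is a symmetry, so z appears only in even powers.
Next, from the axis intercepts and sections: the y-axis gridline crossings are at y ∈ {-1, 1}; among the integer gridlines, it crosses the z-axis at z ∈ {-1, 1}.
Finally, together with the visible shape, these determine p as stated.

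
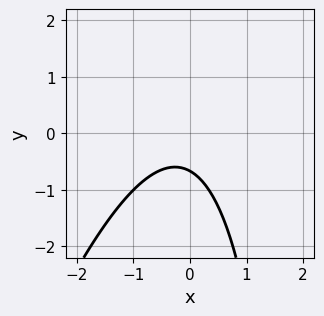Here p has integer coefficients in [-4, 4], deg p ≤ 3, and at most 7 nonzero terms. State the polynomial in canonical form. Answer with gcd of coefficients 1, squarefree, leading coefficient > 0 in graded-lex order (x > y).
1. deg p = 2. No degree-1 curve has this shape.
2. From the visible intercepts: the curve avoids every integer x-axis point in the box.
3. Together with the visible shape, these determine p as stated.

3*x^2 - x*y + x + 3*y + 2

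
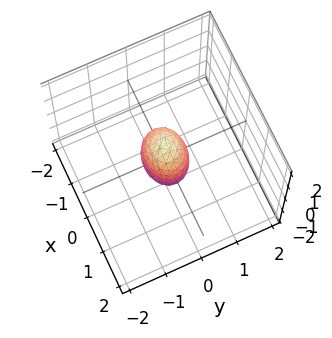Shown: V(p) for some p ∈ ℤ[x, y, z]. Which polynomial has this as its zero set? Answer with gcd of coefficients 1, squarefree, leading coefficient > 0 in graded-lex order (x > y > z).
2*x^2 + 3*y^2 + z^2 - 1

First, degree: a closed, bounded, convex surface; a quadric, so deg p = 2.
Next, symmetries: it's symmetric under y → −y, forcing even powers of y; it's symmetric under z → −z, forcing even powers of z; the x ↦ −x reflection is a symmetry, so x appears only in even powers.
Then, against the integer gridlines: among the integer gridlines, it crosses the z-axis at z ∈ {-1, 1}.
Finally, matching integer coefficients to the picture gives p.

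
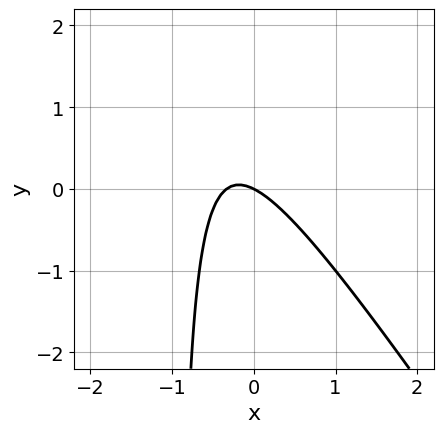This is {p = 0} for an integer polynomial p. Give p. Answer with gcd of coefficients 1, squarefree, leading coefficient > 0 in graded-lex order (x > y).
First, the degree is 2 — no degree-1 curve has this shape.
Next, reading off the gridlines: it meets the x-axis at x = 0 (among the integer gridlines); it meets the y-axis at y = 0 (among the integer gridlines).
Finally, fitting integer coefficients to these (and the overall shape) gives p.

3*x^2 + 2*x*y + x + 2*y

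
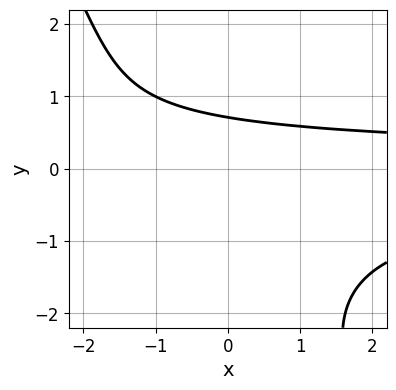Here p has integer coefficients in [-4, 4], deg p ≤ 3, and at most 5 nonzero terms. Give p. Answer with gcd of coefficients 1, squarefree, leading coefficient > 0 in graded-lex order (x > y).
1. deg p = 3. No degree-2 curve has this shape.
2. Observable constraints: the curve avoids every integer x-axis point in the box.
3. These observations pin down the coefficients.

2*x*y^2 + y^3 + y^2 + 3*y - 3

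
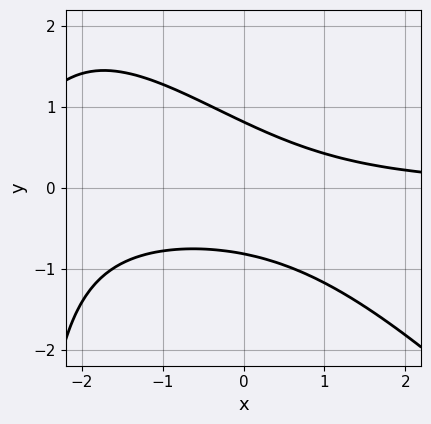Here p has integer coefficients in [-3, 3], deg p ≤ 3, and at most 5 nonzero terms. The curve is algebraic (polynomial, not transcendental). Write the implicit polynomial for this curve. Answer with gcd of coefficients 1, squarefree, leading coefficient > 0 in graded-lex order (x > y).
x^2*y + x*y^2 + 2*x*y + 3*y^2 - 2

First, degree: no degree-2 curve has this shape, so deg p = 3.
Then, checking where it meets the axes: no x-intercept at any integer in the box.
Finally, the integer polynomial consistent with all of this is the stated p.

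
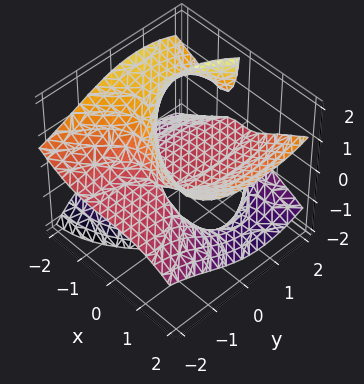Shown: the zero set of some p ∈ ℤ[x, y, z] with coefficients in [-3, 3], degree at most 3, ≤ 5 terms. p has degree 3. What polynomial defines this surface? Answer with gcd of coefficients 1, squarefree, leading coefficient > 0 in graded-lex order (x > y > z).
x^3 - 3*x*z^2 + 2*y^2*z - 3*y*z - 3*z

(a) deg p = 3.
(b) From the axis intercepts and sections: the visible y-axis segment lies entirely on the surface; one x-axis crossing is at x = 0; it crosses the z-axis at the gridline z = 0.
(c) Together with the visible shape, these determine p as stated.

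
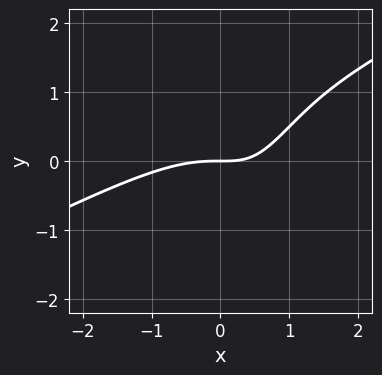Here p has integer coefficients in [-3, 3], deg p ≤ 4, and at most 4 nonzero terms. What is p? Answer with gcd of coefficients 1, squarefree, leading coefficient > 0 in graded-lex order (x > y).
x^3 - 2*x^2*y + 2*x*y - 2*y

First, the degree is 3 — no degree-2 curve has this shape.
Next, from the visible intercepts: it crosses the y-axis at the gridline y = 0; it meets the x-axis at x = 0 (among the integer gridlines).
Finally, fitting integer coefficients to these (and the overall shape) gives p.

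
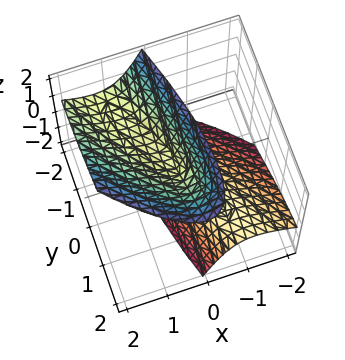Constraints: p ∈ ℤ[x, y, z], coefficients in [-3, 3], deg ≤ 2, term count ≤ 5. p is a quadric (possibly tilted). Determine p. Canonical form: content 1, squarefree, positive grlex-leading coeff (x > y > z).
(a) There are 2 components.
(b) The degree is 2 — the shape is more complex than any degree-1 surface.
(c) From the visible intercepts: it meets the z-axis at z = 0 (among the integer gridlines); one y-axis crossing is at y = 0; it meets the x-axis at x = 0 (among the integer gridlines).
(d) Together with the visible shape, these determine p as stated.

3*x^2 + 3*x*y - 3*x*z + y^2 - z^2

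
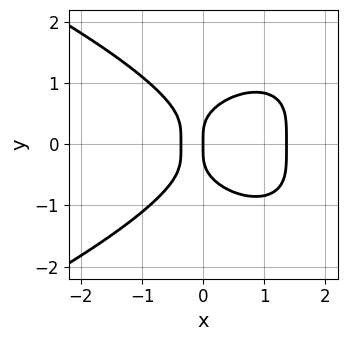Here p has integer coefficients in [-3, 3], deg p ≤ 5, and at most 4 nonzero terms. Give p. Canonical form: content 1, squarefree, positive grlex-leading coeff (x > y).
2*y^4 + 2*x^3 - 2*x^2 - x

1. The degree is 4 — a generic line meets the curve in up to 4 points.
2. Symmetries: the y ↦ −y reflection is a symmetry, so y appears only in even powers.
3. Checking where it meets the axes: one x-axis crossing is at x = 0; one y-axis crossing is at y = 0.
4. Together with the visible shape, these determine p as stated.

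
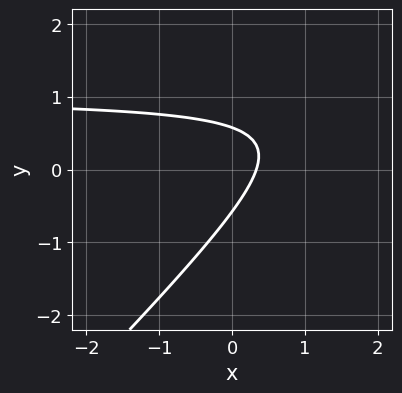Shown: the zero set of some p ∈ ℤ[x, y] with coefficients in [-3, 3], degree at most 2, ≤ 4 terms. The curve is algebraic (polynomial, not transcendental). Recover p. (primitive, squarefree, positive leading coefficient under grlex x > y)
3*x*y - 3*y^2 - 3*x + 1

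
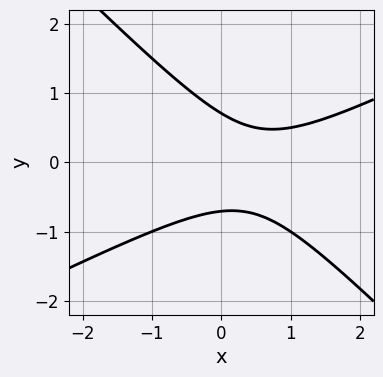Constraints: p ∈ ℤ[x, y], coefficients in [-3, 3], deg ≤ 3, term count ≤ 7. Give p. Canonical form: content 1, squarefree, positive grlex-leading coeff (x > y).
(a) deg p = 2. No degree-1 curve has this shape.
(b) Reading off the gridlines: it misses every integer gridline on the x-axis.
(c) Assembling these constraints gives the stated polynomial.

x^2 - x*y - 2*y^2 - x + 1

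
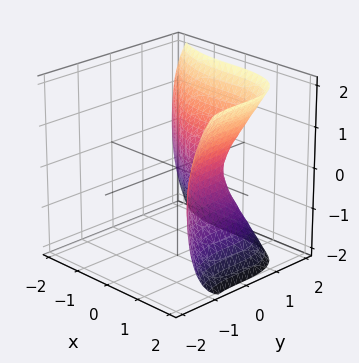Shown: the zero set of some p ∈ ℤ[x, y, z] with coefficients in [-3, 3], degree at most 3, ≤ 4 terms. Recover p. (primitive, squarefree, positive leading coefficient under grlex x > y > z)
The degree is 3 — a generic line meets the surface in up to 3 points.
From the axis intercepts and sections: no z-intercept at any integer in the box; one x-axis crossing is at x = 1.
Together with the visible shape, these determine p as stated.

2*x^3 + 3*y^3 - 3*z^2 - 2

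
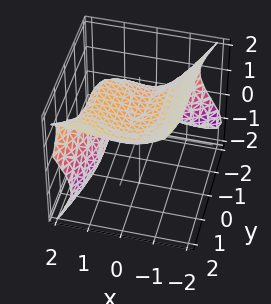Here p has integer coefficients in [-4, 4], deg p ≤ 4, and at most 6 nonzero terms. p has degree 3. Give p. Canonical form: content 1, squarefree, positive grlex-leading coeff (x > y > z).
2*x^3 - 3*x^2*z - y^3 + 3*z^3 - 3

First, degree: a generic line meets the surface in up to 3 points, so deg p = 3.
Then, against the integer gridlines: it meets the z-axis at z = 1 (among the integer gridlines).
Finally, putting this together gives p.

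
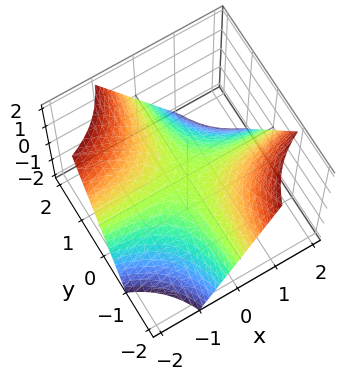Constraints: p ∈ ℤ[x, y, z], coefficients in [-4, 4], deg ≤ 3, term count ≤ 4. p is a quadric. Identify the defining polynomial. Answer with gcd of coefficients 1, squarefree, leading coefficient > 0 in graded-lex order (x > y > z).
The degree is 2 — a hyperbolic paraboloid; a quadric.
Checking where it meets the axes: one z-axis crossing is at z = 0; every point of the y-axis in the box is on the surface.
Assembling these constraints gives the stated polynomial.

x*y + z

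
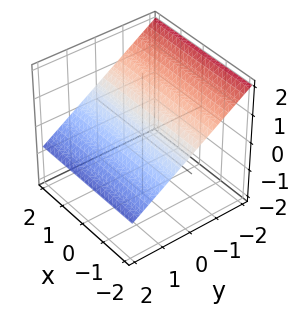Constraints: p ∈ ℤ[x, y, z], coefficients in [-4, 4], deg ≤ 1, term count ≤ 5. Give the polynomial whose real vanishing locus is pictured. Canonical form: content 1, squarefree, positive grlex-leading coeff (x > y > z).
1. deg p = 1. Every cross-section is a straight line — this is a plane.
2. Checking where it meets the axes: it meets the y-axis at y = 1 (among the integer gridlines); the surface avoids every integer x-axis point in the box.
3. Putting this together gives p.

2*y + 3*z - 2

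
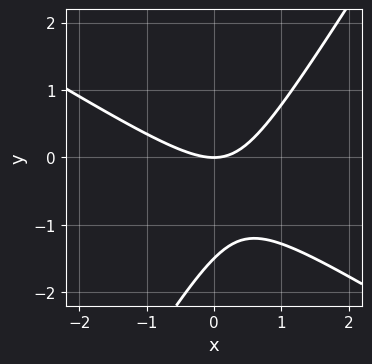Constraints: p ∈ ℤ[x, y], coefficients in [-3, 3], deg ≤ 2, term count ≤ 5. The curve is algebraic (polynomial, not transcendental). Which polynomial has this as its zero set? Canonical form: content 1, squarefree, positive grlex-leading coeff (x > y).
Degree: the shape is more complex than any degree-1 curve, so deg p = 2.
From the visible intercepts: one x-axis crossing is at x = 0; it meets the y-axis at y = 0 (among the integer gridlines).
Together with the visible shape, these determine p as stated.

2*x^2 + 2*x*y - 2*y^2 - 3*y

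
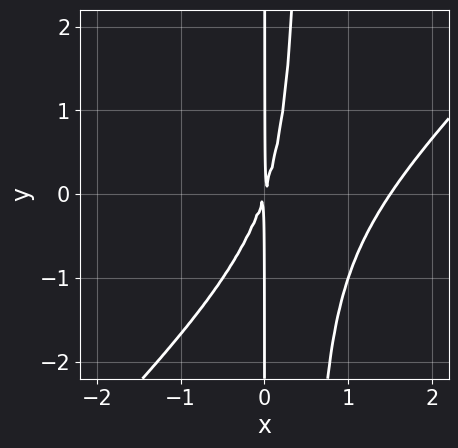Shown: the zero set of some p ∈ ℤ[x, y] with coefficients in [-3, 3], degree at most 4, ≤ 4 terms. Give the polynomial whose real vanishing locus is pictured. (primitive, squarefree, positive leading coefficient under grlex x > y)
2*x^3 - 2*x^2*y - 3*x^2 + x*y

(a) deg p = 3.
(b) Reading off the gridlines: the visible y-axis segment lies entirely on the curve.
(c) Solving for integer coefficients yields p as stated.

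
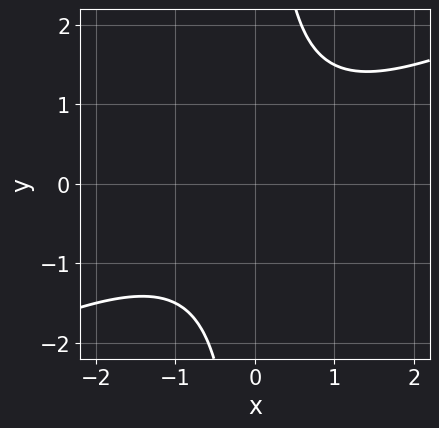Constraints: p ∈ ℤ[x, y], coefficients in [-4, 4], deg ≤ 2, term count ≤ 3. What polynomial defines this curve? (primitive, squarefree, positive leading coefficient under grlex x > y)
(a) The degree is 2 — a generic line meets the curve in up to 2 points.
(b) Observable constraints: it misses every integer gridline on the y-axis; no x-intercept at any integer in the box.
(c) Assembling these constraints gives the stated polynomial.

x^2 - 2*x*y + 2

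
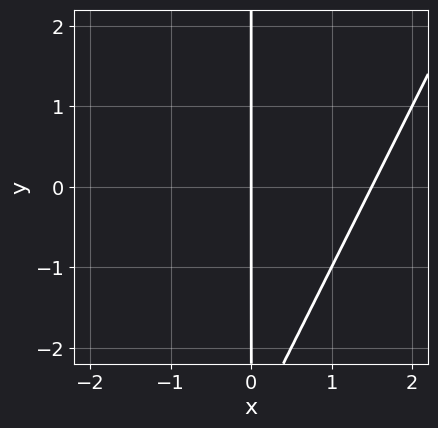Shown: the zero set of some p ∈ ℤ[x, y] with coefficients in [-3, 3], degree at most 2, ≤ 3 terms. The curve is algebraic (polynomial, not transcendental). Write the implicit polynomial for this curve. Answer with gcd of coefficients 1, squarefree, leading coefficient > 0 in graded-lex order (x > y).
(a) The degree is 2 — no degree-1 curve has this shape.
(b) Against the integer gridlines: every point of the y-axis in the box is on the curve; one x-axis crossing is at x = 0.
(c) Matching integer coefficients to the picture gives p.

2*x^2 - x*y - 3*x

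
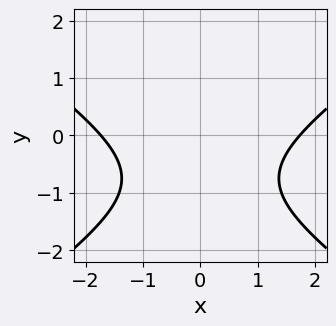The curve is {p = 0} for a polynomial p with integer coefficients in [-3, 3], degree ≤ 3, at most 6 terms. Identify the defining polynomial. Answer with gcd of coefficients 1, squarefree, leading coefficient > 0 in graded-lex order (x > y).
x^2 - 2*y^2 - 3*y - 3

1. The degree is 2 — no degree-1 curve has this shape.
2. Symmetries: the x ↦ −x reflection is a symmetry, so x appears only in even powers.
3. From the axis intercepts and sections: the curve avoids every integer y-axis point in the box.
4. Together with the visible shape, these determine p as stated.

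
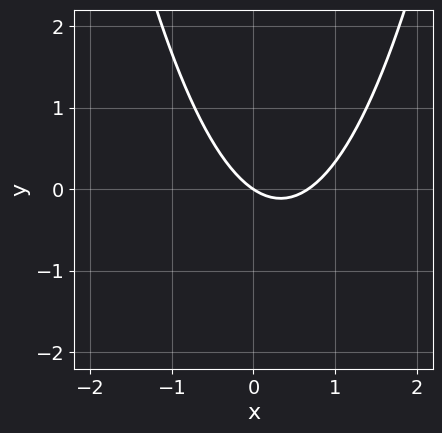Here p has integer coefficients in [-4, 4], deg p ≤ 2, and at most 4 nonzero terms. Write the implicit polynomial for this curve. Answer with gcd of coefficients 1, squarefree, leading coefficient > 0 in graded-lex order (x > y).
3*x^2 - 2*x - 3*y

(a) deg p = 2.
(b) Checking where it meets the axes: it meets the x-axis at x = 0 (among the integer gridlines); it crosses the y-axis at the gridline y = 0.
(c) Matching integer coefficients to the picture gives p.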